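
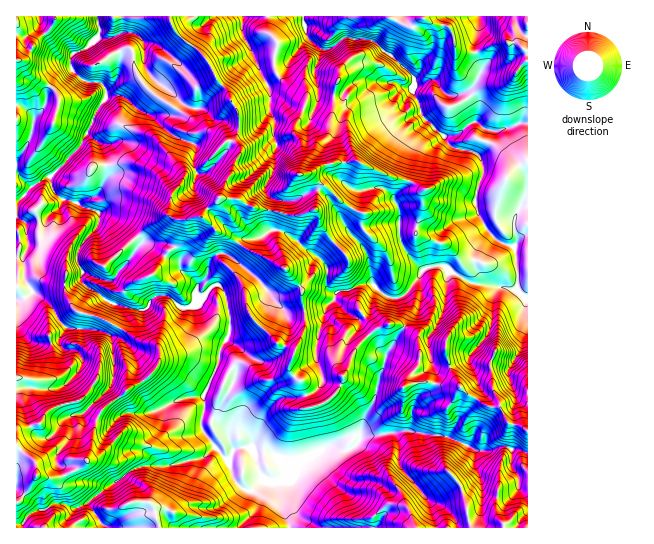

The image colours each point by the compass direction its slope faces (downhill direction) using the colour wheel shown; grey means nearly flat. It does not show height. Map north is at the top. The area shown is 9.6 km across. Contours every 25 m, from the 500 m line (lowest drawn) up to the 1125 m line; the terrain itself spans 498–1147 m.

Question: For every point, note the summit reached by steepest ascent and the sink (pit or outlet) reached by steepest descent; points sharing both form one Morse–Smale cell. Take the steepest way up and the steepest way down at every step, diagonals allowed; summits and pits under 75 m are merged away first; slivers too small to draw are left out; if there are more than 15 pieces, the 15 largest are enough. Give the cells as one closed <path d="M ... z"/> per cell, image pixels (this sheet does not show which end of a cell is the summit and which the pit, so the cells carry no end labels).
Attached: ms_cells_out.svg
<path d="M29 245l-6 13 1 20 7 12 22 19 4 9 10 9-7 11-5 3-21 2-10-8-7-10 2-22-3-1 0 144 20 17 1 12 14 4 8-2 20-9 8-8 15-3 20 8 11 14 9 4 7 7 0 12 6 5 0 8 4 13 130 0 0-5-8-14-2-26-16-4-10 12-10-2-8-8-6-19-14-15-14-20 3-33 13-28 3-16 9-16 2-15-4-21-4-9-4-4-5 0-13 14-4 1-4 7-4 1-10-1-12-11-13 1-5 5-1 5-6 4-16-3-19-7-12-10-6-3-8-9-4 4-8 2-23-4-6-7-1-20z"/><path d="M117 95l-12 3-18 35 11 8 6 9 3 28-7 13-6 6-17 6 8 5 24 7 10 5 16 14 6 10 5-3 19 2 6 2 9 13 0 11 17 16 0 15 4-1 13-14 5 0 4 4 4 9 4 25-2 11-9 16-1 15 11 6 8-8 8 1 17 15-21 10-11-2-11 22-1 10 9 12 4 18 18-1 4 5 16-1 11 10 5 9 7-7 54-27 6 2 4 5 3-5 4-21 12-23 3-18 4-7 2-13 19-30-6-3-9 0-14 5-8 7-14 17-14 37-12 11-17 6-9-26-3-1-9-10 6-20-17-6-26-26-5-11-2-16-5-12-20-20-5-12 0-18-14-12 20-22 14-33 5-8 0-7-4-5 3-15-14-4 6 11-3 15-17 19-6 5-7 0-5-10 3-17-3-3-19-7-24-21-12-6-11-10z"/><path d="M383 81l-8 2-13 16-17 10-9 22-12 15 0 8 7 20 19 14 10 3-5 18-12 14-14-25-8-7-4 2-1 16-14 6-16 0-35-8-13-8-19-2-18 20 14 12 0 18 5 12 20 20 5 12 2 16 5 11 26 26 17 6-6 20 9 10 3 1 9 26 17-6 12-11 14-37 14-17 8-7 14-5 9 0 5 3 2-2 8-16 0-8-5-10 15-21-12-12-10-15-2-13 1-17-5-11 0-5 13-12 8-36 8-14 9-9-12-12-1-9-9-17-5 0-9-5z"/><path d="M218 363l-14 31-3 33 14 20 14 15 6 19 8 8 10 2 10-12 16 4 2 26 9 19 181-1-4-24-6-16-16-20 4-9 12-13-2-4-13-5-20-1-16-4-48 5-5 8-4-5-6-2-54 27-7 7-5-9-11-10-16 1-4-5-18 1-4-18-9-12 1-10 11-20-7-6 5-13-10-5z"/><path d="M527 123l-6 0-22 8-9 0-12-8-7 0-17 13-11 0-9-8-10 7-11 22-4 25-14 15 0 5 5 11-1 17 2 13 10 15 11 11 19-4 29 18 47 6 5 7 6 2z"/><path d="M87 135l-6 10-31 32-4 0-13 8-17 17 0 99 3 2-2 22 7 10 10 8 21-2 5-3 7-11-10-9-4-9-22-19-7-12-1-20 6-13 10 9 1 20 9 9 20 2 8-2 4-4 8 9 6 3 12 10 32 10 8-3 2-6 8-6 10 0 15 12 11-1 3-4 1-18-17-16 0-11-9-13-6-2-19-2-5 3-6-10-16-14-10-5-24-7-8-5 17-6 6-6 7-13-3-28-6-9z"/><path d="M441 265l-18 4-15 22 5 10 0 8-9 17 15 11 1 24-13 24 20-4 14 4 20 2 5 6 17 10-15 12-4 8 0 15-3 4 2 2 14 7 12 0 8-4 10 0 4 2 16 3 1-153-11-10-47-6z"/><path d="M169 16l-71 0-1 7 3 8-3 7-12 11-13 6-1 12 14 14 16 2 6 13 10-1 10 4 11 10 12 6 20 18 12 7 11 3 3 3-3 13 2 10 3 4 7 0 15-14 9-13 2-12-3-8-4-4 14 5 1-13-8-13-3-10-11-10-8-18-11-14-22-16z"/><path d="M97 16l-81 1 1 184 16-16 13-8 4 0 31-32 18-38 8-10 0-6-6-8-16-2-14-14 1-12 13-6 12-11 3-9z"/><path d="M17 447l0 81 142-1-4-12 0-8-6-5 0-12-7-7-9-4-11-14-24-8-11 3-8 8-16 8-10 3-10-2-6-2-1-12z"/><path d="M479 16l-176 0 0 3 5 19 14 11 9-1 14-11 26 3 23 17 19 20 2 7 19-4 11 13 14 2 8-3 8-7 6-14 0-5-6-17z"/><path d="M527 16l-47 1-5 32 6 17 0 5-6 14-8 7-8 3-12 0-13-15-21 6-1 4 8 15 1 9 22 22 11 0 17-13 7 0 12 8 9 0 29-9z"/><path d="M267 16l-98 1 7 16 25 20 8 10 8 18 11 10 3 10 8 13 0 13 19-2 11-12 2-19-6-12 12-8-2-4 0-16 2-12-9-9z"/><path d="M405 327l-20 30-2 13-4 7-3 18-12 23-4 19 50-6 16 4 20 1 15 7 3-5 0-15 4-8 15-12-26-18-16 0-14-4-20 4 4-10 8-10 1-15-1-13z"/><path d="M309 39l-18 19-4 9-10 8 16 14 14 9-4 15-8 13 0 8 6 9 3 14-4 17 10 1 10 10-1 5 10 8 14 25 12-14 5-18-10-3-19-14-7-20 0-8 12-15 9-22 17-10 15-17-15-2-8 3-13 13-20-3-6-19 0-5 5-12 0-8z"/>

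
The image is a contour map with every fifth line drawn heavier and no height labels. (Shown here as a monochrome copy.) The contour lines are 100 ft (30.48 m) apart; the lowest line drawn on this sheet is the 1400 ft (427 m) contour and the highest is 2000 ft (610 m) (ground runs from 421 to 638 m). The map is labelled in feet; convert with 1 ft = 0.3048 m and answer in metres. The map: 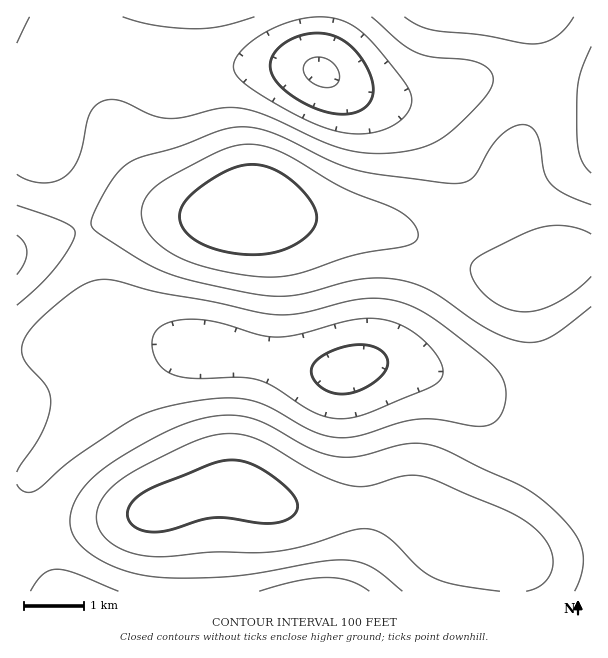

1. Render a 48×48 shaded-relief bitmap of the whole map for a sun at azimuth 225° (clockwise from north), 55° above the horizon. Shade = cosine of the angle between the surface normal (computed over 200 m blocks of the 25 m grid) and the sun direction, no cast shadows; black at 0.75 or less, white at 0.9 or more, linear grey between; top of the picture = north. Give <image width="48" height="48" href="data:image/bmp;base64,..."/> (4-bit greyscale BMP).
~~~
<image width="48" height="48" href="data:image/bmp;base64,Qk32BAAAAAAAAHYAAAAoAAAAMAAAADAAAAABAAQAAAAAAIAEAAATCwAAEwsAABAAAAAAAAAAAAAAABEREQAiIiIAMzMzAERERABVVVUAZmZmAHd3dwCIiIgAmZmZAKqqqgC7u7sAzMzMAN3d3QDu7u4A////AGZ4mqu7uqqqmZmaqru8zLu6qqqqmYdmVWZ4mru7u6qqqqqqqqu7u7uqqqqZmHdlVWaJq7zLuqqZmqqqqqqqqqqqmZmYh2VURGaJq7y7uqmZmaqqqZmZqqmZmYh3ZlRERGaJq7u6qZmZmZmZmYiJmZmZiHdmVEMzRGaJmqqqmYiImZmYiHd4iIiId2ZVQzMzRGZ4mZmYiHd4iIiId2Znd4iHdlVEMzMzRGZ4iIiHd3d3iIh3ZVVWZ3d2ZVRDMzNERWd3d3d2ZmZnd3dlVERFVmZmVUQzNERFVXd3d3ZmVVZmZmZUMzNEVWZlVEM0RFVWZnd3dmZlVVVmZlRDIiI0RVVVRDNEVWZmd3d3dmZlVVVVVUMyERIjRFVEQzRFVnd3d3dmdmZmVVVVRDIhABEjREREMzRVZ3eHd2Zmd3ZmZVVEQyIQABEjRERERERWd4iHd2Zmd3dmZVREMiEQARIzREREREVneIiHdmZmd3d2ZVRDMiERESM0RVVVVVZ3iIh3ZlVmZ3dmZVRDMyIiIjRFVWVVVmd4iIh2ZlVmZ3dmVVRERDMzREVWZmZmd3iJmYh2ZVVmZmZmVVVVVVVVVWZnd3eIiJmZmYh2ZWZmZmZmVVVWZnd3d3d4iIiZmaqqqZh2ZmZmZmZmZmZ3iIiIiIiImZmqqru7qph3ZmZnd2ZmZneImaqqmZmZmqqru7u7qpiHdnd3d3d3d4iaq7u6qpmZqqu7u7u7qpmHd3d3d3eIiZqru8u7qpmZqru7u7u6qZmId3d3d4iJmqu7zMy7qpmZqru7u7qqmZiId3d3eIiZqrvMzMu6qZmZqqu7qqmZmIiHd2ZneImau7zMzLuqmZmZmqqqmZiIiHd3d1Zmd4mqu7zLu7qpmIiJmZmZiId3d3d2ZlVWZ4mqu7u7uqmYiIiIiIiId3ZmZmZmVURVZ4mqq7qqqZmId3d3d3d3ZmZmZmZVRDRFZ4iZqqmZmYh3dmZmZmZmVVZmZmVURDNFZ3iZmZiIiHd2ZlVVVVVVVVZmZmVUQzNFZ3iIiId3d3ZlVUREREREVVZnd2VUM0RVZ3iHd3ZmZmZUQzMzM0REVWZ3d2ZUQ0RWd3d3ZmZmZlVDMiIiIzNEVWd3d2ZUQ1VneId2ZlVVVVQyEQARIjNEVmd3d2ZURFZ3iId2ZVVVVEMhAAABIzRFVmd3d2VURGZ4iIdmVVVVRDIQAAABI0VVZnd3d2VUVWd4iIdmVVVVRDIAAAASNFZmZnd3dmVVVWd4iHdlVVVVRDEAAAAjRWd3d3d3dmVVVWd4h3ZlVVVVVDIQAAI1Z4iId3d3dmZVVWd3d2ZlVVZmVDIRESNWiJmYiId3d2ZlVmZ3dmZlVmZmZUMiI0V4mqqpmIiIiHdmZmZmZmZmZnd3ZlRERWeau7uqmZmZmId2ZmZmZnd3d3iHd2ZVZ4mrzMu6qZmZmZh3ZmZmd3eIiIiIiHd3eJq8zMy6qqqqqpmHZmZneIiZmZmZmIiIiavMzMy7qqqqqpmHZmZniJmZmZmZmZmZmqvMzMu7qqqqqph3Zg=="/>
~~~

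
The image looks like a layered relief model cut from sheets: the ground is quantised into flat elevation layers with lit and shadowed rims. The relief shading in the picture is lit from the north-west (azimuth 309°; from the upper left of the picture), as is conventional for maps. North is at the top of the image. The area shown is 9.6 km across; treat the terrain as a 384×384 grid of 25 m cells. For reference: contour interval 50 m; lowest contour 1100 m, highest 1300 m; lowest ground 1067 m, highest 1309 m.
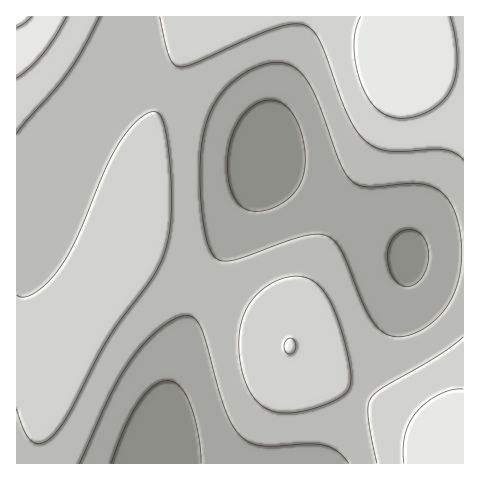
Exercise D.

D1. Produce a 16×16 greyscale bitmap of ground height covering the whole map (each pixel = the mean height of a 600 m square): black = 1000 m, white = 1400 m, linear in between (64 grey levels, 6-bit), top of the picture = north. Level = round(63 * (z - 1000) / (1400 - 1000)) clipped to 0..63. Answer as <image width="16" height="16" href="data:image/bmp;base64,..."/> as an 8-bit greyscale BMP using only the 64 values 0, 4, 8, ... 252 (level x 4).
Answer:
<image width="16" height="16" href="data:image/bmp;base64,Qk02BQAAAAAAADYEAAAoAAAAEAAAABAAAAABAAgAAAAAAAABAAATCwAAEwsAAAABAAAAAAAAAAAAAAEBAQACAgIAAwMDAAQEBAAFBQUABgYGAAcHBwAICAgACQkJAAoKCgALCwsADAwMAA0NDQAODg4ADw8PABAQEAAREREAEhISABMTEwAUFBQAFRUVABYWFgAXFxcAGBgYABkZGQAaGhoAGxsbABwcHAAdHR0AHh4eAB8fHwAgICAAISEhACIiIgAjIyMAJCQkACUlJQAmJiYAJycnACgoKAApKSkAKioqACsrKwAsLCwALS0tAC4uLgAvLy8AMDAwADExMQAyMjIAMzMzADQ0NAA1NTUANjY2ADc3NwA4ODgAOTk5ADo6OgA7OzsAPDw8AD09PQA+Pj4APz8/AEBAQABBQUEAQkJCAENDQwBEREQARUVFAEZGRgBHR0cASEhIAElJSQBKSkoAS0tLAExMTABNTU0ATk5OAE9PTwBQUFAAUVFRAFJSUgBTU1MAVFRUAFVVVQBWVlYAV1dXAFhYWABZWVkAWlpaAFtbWwBcXFwAXV1dAF5eXgBfX18AYGBgAGFhYQBiYmIAY2NjAGRkZABlZWUAZmZmAGdnZwBoaGgAaWlpAGpqagBra2sAbGxsAG1tbQBubm4Ab29vAHBwcABxcXEAcnJyAHNzcwB0dHQAdXV1AHZ2dgB3d3cAeHh4AHl5eQB6enoAe3t7AHx8fAB9fX0Afn5+AH9/fwCAgIAAgYGBAIKCggCDg4MAhISEAIWFhQCGhoYAh4eHAIiIiACJiYkAioqKAIuLiwCMjIwAjY2NAI6OjgCPj48AkJCQAJGRkQCSkpIAk5OTAJSUlACVlZUAlpaWAJeXlwCYmJgAmZmZAJqamgCbm5sAnJycAJ2dnQCenp4An5+fAKCgoAChoaEAoqKiAKOjowCkpKQApaWlAKampgCnp6cAqKioAKmpqQCqqqoAq6urAKysrACtra0Arq6uAK+vrwCwsLAAsbGxALKysgCzs7MAtLS0ALW1tQC2trYAt7e3ALi4uAC5ubkAurq6ALu7uwC8vLwAvb29AL6+vgC/v78AwMDAAMHBwQDCwsIAw8PDAMTExADFxcUAxsbGAMfHxwDIyMgAycnJAMrKygDLy8sAzMzMAM3NzQDOzs4Az8/PANDQ0ADR0dEA0tLSANPT0wDU1NQA1dXVANbW1gDX19cA2NjYANnZ2QDa2toA29vbANzc3ADd3d0A3t7eAN/f3wDg4OAA4eHhAOLi4gDj4+MA5OTkAOXl5QDm5uYA5+fnAOjo6ADp6ekA6urqAOvr6wDs7OwA7e3tAO7u7gDv7+8A8PDwAPHx8QDy8vIA8/PzAPT09AD19fUA9vb2APf39wD4+PgA+fn5APr6+gD7+/sA/Pz8AP39/QD+/v4A////AHx0XEAwMDxQWFxYYHSUrLCAgGxMNDBAXGx0dHR8kKSsiIh4XEA8SGSAjIiAfISUoIiMhGxUSFRsiJiUhHh0gIyIjIh4ZFhccIycmIRsYGh4gIiMhHRkYHCElJB4YExQZHyAjIyEcGRodICAbFRAQFh0eIiQjHhkXGBobGBMPDxQbHCAkJB8ZFBIUFhYUEREVGhoeIyQgGBEODxMWFhUVGBsaHSEiHxgQDAwRFxobGx0dGhwfIR8ZEQwMEhkfIiEhIBwbHR8fGhQPDxQdJCgnJSQgHBweHx0YFBMYICgsLCgpIx4cHR8gHhoZHCMqLi4pLSghHR0gIyMhHx8kKS0tKA="/>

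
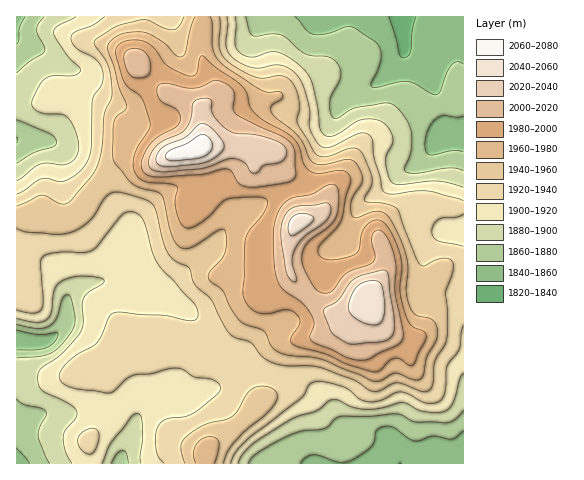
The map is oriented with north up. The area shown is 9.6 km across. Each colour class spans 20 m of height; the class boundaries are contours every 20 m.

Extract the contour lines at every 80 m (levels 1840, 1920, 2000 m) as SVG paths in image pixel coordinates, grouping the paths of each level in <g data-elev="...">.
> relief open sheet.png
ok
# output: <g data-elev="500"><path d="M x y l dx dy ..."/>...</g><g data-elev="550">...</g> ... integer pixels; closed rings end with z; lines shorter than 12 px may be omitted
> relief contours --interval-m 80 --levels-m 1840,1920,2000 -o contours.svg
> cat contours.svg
<g data-elev="1840"><path d="M416 17l-4 15-1 20-3 4-4 2-2-1-3-3-10-37"/></g><g data-elev="1920"><path d="M231 463l4-10 9-11 56-43 4-4 5-10 5-3 11 0 17 4 7 4 11 9 7 3 12-1 16-8 5-1 7 2 18 9 8 0 6-1 4-4 2-6 2-26 13-18 3-23"/><path d="M88 454l6-2 4-10 1-9-4-4-5 0-6 2-4 3-2 5 2 8z"/><path d="M17 310l17 3 5-1 3-4 1-9-3-36 3-7 14-4 26 1 8-2 6-5 26-32 9-2 8 4 5 8 7 26 5 12 5 8 32 34 4 7-1 7-2 2-6 1-25-6-44-3-7 1-4 4-12 25-28 19-8 9-2 7 3 6 9 5 37 5 5-1 12-12 7-4 20-2 21-6 8 1 13 8 16 2 7 3 3 6-1 4-20 18-13 6-20 3-7 6-3 9 0 15 3 9 5 5"/><path d="M463 246l-25-5-5-4-1-6 2-7 5-5 6-2 13 0 5-3"/><path d="M463 201l-35-10-14 0-21 3-8-1-3-5-2-13-6-16-2-20-5-6-10 1-28 13-4 1-5-2-6-8-4-9-1-24-5-17-5-11-7-7-9-4-9-1-19 3-11-3-10-7-5-5-3-7 2-21-1-8"/><path d="M105 17l-13 8-17 7-4 6 1 5 4 5 21 13 6 12-1 11-8 11-2 6-1 46-4 14-7 11-12 8-8 2-13-4-6 1-24 15"/></g><g data-elev="2000"><path d="M354 360l15-1 27-13 6-6 1-8-8-41 1-28-4-14-4-11-6-7-5-1-3 2-2 5 3 19-3 7-25 10-5 5-8 11-5 3-7 1-7-5-11-20-2-13 2-7 4-6 21-16 7-10 3-10-1-16-2-4-6-2-18 10-21 5-6 3-5 6-4 9-2 13 1 40 2 10 4 7 21 16 10 13 2 7-4 13 2 5z"/><path d="M247 187l11 0 25-4 11-4 2-5-1-21-5-10-9-7-24-11-21-11-3-5 2-13-1-5-4-4-7-5-9-1-12 6-9 1-26-5-8 2-2 5 2 8 5 5 13 7 3 5 0 5-4 7-18 10-9 9-7 15-1 6 3 5 7 4 13 1 38-3 25-5 5 3 7 11z"/><path d="M133 77l6 1 7-1 3-3 2-4-1-8-3-7-4-5-6-2-10 2-3 6 3 15z"/></g>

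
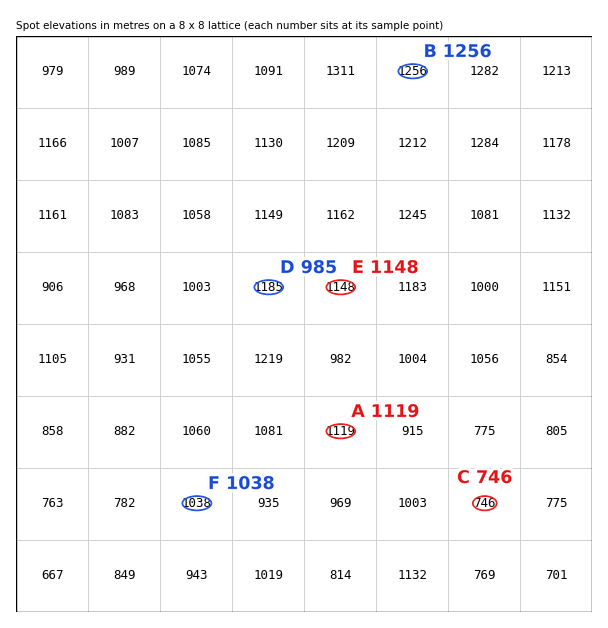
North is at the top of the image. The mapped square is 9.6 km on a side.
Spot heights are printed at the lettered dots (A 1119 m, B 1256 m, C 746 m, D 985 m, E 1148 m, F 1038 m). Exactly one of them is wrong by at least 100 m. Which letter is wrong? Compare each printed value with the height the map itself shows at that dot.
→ D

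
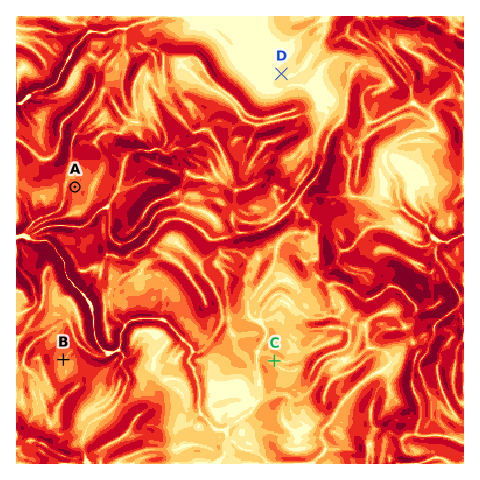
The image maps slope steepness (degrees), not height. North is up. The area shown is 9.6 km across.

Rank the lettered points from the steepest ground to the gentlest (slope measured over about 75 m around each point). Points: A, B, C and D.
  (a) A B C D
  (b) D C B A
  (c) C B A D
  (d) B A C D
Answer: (a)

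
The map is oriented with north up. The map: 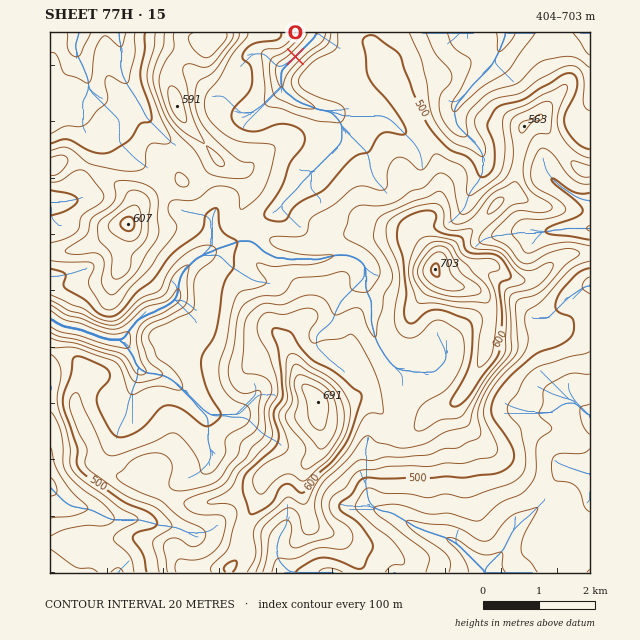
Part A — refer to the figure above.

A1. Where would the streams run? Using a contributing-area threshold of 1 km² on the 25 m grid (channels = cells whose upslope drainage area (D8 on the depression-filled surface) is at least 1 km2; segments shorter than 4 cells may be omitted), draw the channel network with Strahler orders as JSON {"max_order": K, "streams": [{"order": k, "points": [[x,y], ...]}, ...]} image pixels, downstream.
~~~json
{"max_order": 3, "streams": [{"order": 1, "points": [[277, 544], [277, 557], [280, 562], [290, 572], [333, 572]]}, {"order": 1, "points": [[188, 533], [176, 527], [159, 526], [153, 523], [143, 521], [142, 520], [112, 520], [88, 509], [81, 509], [80, 507], [74, 507], [73, 506], [70, 506], [64, 502], [50, 488], [50, 486]]}, {"order": 1, "points": [[514, 530], [504, 550], [485, 568], [485, 572], [484, 572]]}, {"order": 2, "points": [[376, 509], [381, 510], [383, 512], [388, 512], [390, 513], [393, 513], [418, 528], [421, 528], [425, 531], [428, 531], [429, 533], [436, 534], [442, 537], [445, 537], [453, 541], [460, 547], [484, 571], [484, 572]]}, {"order": 1, "points": [[366, 483], [369, 502], [376, 509]]}, {"order": 1, "points": [[577, 471], [584, 472], [585, 474], [590, 474], [590, 475]]}, {"order": 1, "points": [[50, 452], [50, 486]]}, {"order": 1, "points": [[211, 451], [209, 448], [209, 444], [208, 443], [208, 419], [207, 416], [176, 383]]}, {"order": 1, "points": [[229, 417], [228, 416], [212, 416], [211, 414]]}, {"order": 2, "points": [[211, 414], [205, 412], [177, 383], [176, 383]]}, {"order": 1, "points": [[236, 414], [211, 414]]}, {"order": 1, "points": [[552, 412], [557, 409], [562, 405], [564, 405], [566, 403], [576, 403]]}, {"order": 2, "points": [[576, 403], [587, 414], [590, 414], [590, 417]]}, {"order": 1, "points": [[569, 399], [573, 400], [576, 403]]}, {"order": 1, "points": [[132, 393], [133, 386], [138, 378], [138, 366]]}, {"order": 2, "points": [[176, 383], [171, 379], [163, 375], [157, 375], [156, 374], [147, 374], [142, 371], [138, 366]]}, {"order": 2, "points": [[138, 366], [129, 350], [125, 345], [125, 344], [119, 340]]}, {"order": 1, "points": [[446, 354], [446, 359], [445, 362], [435, 372], [412, 372], [411, 371], [402, 371], [401, 369], [395, 368], [388, 361], [388, 359], [384, 355], [383, 351], [380, 348], [374, 335], [373, 326], [371, 324], [371, 300], [366, 289], [366, 268], [364, 266]]}, {"order": 3, "points": [[119, 340], [108, 340], [107, 338], [98, 337], [94, 334], [87, 333], [83, 330], [71, 328], [70, 327], [64, 327], [50, 319]]}, {"order": 1, "points": [[322, 330], [325, 328], [333, 320], [335, 313], [340, 302], [364, 278], [364, 266]]}, {"order": 1, "points": [[550, 316], [570, 296], [580, 290], [583, 288], [585, 286], [590, 286], [590, 285]]}, {"order": 2, "points": [[174, 300], [167, 306], [162, 309], [159, 309], [156, 312], [150, 313], [139, 319], [129, 330], [126, 335], [122, 340], [119, 340]]}, {"order": 2, "points": [[364, 266], [364, 265], [359, 259], [349, 255], [333, 255], [332, 257], [328, 257], [326, 258], [322, 258], [321, 259], [287, 259], [285, 258], [276, 258], [264, 252], [252, 241], [238, 241], [233, 244], [218, 248], [211, 252], [208, 252], [202, 255]]}, {"order": 2, "points": [[202, 255], [197, 258], [183, 272], [180, 278], [180, 282], [178, 283], [178, 292], [174, 300]]}, {"order": 1, "points": [[211, 247], [202, 255]]}, {"order": 1, "points": [[539, 233], [543, 233], [545, 231], [552, 231], [553, 230], [563, 230], [564, 228], [590, 228]]}, {"order": 1, "points": [[281, 205], [340, 144], [342, 141], [342, 127]]}, {"order": 1, "points": [[56, 202], [50, 202]]}, {"order": 1, "points": [[559, 185], [574, 196], [584, 200], [590, 200], [590, 202]]}, {"order": 1, "points": [[480, 179], [483, 174], [483, 154], [478, 147], [457, 126], [456, 123], [456, 117], [454, 116], [454, 109], [457, 103], [464, 96], [464, 95], [470, 89], [470, 88], [491, 67], [501, 48], [501, 45], [505, 37], [505, 33], [507, 33]]}, {"order": 2, "points": [[342, 127], [342, 124], [339, 121], [339, 120], [331, 112]]}, {"order": 1, "points": [[388, 119], [383, 116], [342, 116], [338, 113], [333, 113], [331, 112]]}, {"order": 1, "points": [[252, 113], [255, 110], [260, 107], [281, 86]]}, {"order": 2, "points": [[331, 112], [319, 110], [318, 109], [315, 109], [311, 106], [304, 105], [295, 100], [290, 95], [288, 95], [281, 86]]}, {"order": 1, "points": [[139, 103], [136, 97], [128, 86], [122, 75], [122, 71], [121, 69], [121, 43], [119, 41], [119, 33], [118, 33]]}, {"order": 1, "points": [[83, 100], [87, 95], [88, 86]]}, {"order": 2, "points": [[88, 86], [88, 79], [87, 78], [87, 75], [77, 55], [77, 51], [76, 50], [76, 43], [78, 37], [78, 33], [80, 33]]}, {"order": 2, "points": [[281, 86], [281, 71], [291, 61]]}, {"order": 1, "points": [[590, 68], [590, 33]]}, {"order": 1, "points": [[285, 64], [291, 61]]}, {"order": 2, "points": [[291, 61], [315, 37], [316, 33]]}, {"order": 1, "points": [[467, 33], [473, 33]]}]}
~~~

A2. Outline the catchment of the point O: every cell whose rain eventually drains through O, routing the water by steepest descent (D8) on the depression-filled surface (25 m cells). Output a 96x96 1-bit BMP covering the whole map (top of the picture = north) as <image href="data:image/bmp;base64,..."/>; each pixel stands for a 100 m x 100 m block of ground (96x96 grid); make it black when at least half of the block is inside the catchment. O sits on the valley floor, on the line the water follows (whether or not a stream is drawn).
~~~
<image width="96" height="96" href="data:image/bmp;base64,Qk2+BAAAAAAAAD4AAAAoAAAAYAAAAGAAAAABAAEAAAAAAIAEAAATCwAAEwsAAAIAAAAAAAAA////AAAAAAAAAAAAAAAAAAAAAAAAAAAAAAAAAAAAAAAAAAAAAAAAAAAAAAAAAAAAAAAAAAAAAAAAAAAAAAAAAAAAAAAAAAAAAAAAAAAAAAAAAAAAAAAAAAAAAAAAAAAAAAAAAAAAAAAAAAAAAAAAAAAAAAAAAAAAAAAAAAAAAAAAAAAAAAAAAAAAAAAAAAAAAAAAAAAAAAAAAAAAAAAAAAAAAAAAAAAAAAAAAAAAAAAAAAAAAAAAAAAAAAAAAAAAAAAAAAAAAAAAAAAAAAAAAAAAAAAAAAAAAAAAAAAAAAAAAAAAAAAAAAAAAAAAAAAAAAAAAAAAAAAAAAAAAAAAAAAAAAAAAAAAAAAAAAAAAAAAAAAAAAAAAAAAAAAAAAAAAAAAAAAAAAAAAAAAAAAAAAAAAAAAAAAAAAAAAAAAAAAAAAAAAAAAAAAAAAAAAAAAAAAAAAAAAAAAAAAAAAAAAAAAAAAAAAAAAAAAAAAAAAAAAAAAAAAAAAAAAAAAAAAAAAAAAAAAAAAAAAAAAAAAAAAAAAAAAAAAAAAAAAAAAAAAAAAAAAAAAAAAAAAAAAAAAAAAAAAAAAAAAAAAAAAAAAAAAAAAAAAAAAAAAAAAAAAAAAAAAAAAAAAAAAAAAAAAAAAAAAAAAAAAAAAAAAAAAAAAAAAAAAAAAAAAAAAAAAAAAAAAAAAAAAAAAAAAAAAAAAAAAAAAAAAAAAAAAAAAAAAAAAAAAAAAAAAAAAAAAAAAAAAAAAAAAAAAAAAAAAAAAAAAAAAAAAAAAAAAAAAAAAAAAAAAAAAAAAAAAAAAAAAAAAAAAAAAAAAAAAAAAAAAAAAAAAAAAAAAAAAAAAAAAAAAAAAAAAAAAAAAAAAAAAAAAAAAAAAAAAAAAAAAAAAAAAAAAAAAAAAAAAAAAAAAABgAAAAAAAAAAAAAADAAAAAAAAAAAH8AAGAAAAAAAAAAA//AAMAAAAAAAAAAB////4AAAAAAAAAAH////4AAAAAAAAAAP////8AAAAAAAAAAP////+AAAAAAAAAAP/////AAAAAAAAAAP/////gAAAAAAAAAH/////gAAAAAAAAAH/////gAAAAAAAAAH/////gAAAAAAAAAH/////gAAAAAAAAAH/////gAAAAAAAAAf/////gAAAAAAAAB//////gAAAAAAAAD//////gAAAAAAAAH//////AAAAAAAAAP//////AAAAAAAAAf/////+AAAAAAAAA//////+AAAAAAAAB//////8AAAAAAAAD//////4AAAAAAAAD//////4AAAAAAAAH//////wAAAAAAAAH//////wAAAAAAAAP//////gAAAAAAAAP//////gAAAAAAAAP//////AAAAAAAAAf//////AAAAAAAAAf/////+AAAAAAAAAf///4P+AAAAAAAAAf///wAAAAAAAAAAAP///gAAAAAAAAAAAH///AAAAAAAAAAAAD//+AAAAAAAAAAAAB//8AAAAAAAAAAAAAP/4AAAAAAAAAAAAAH/wAAAAAAAAA="/>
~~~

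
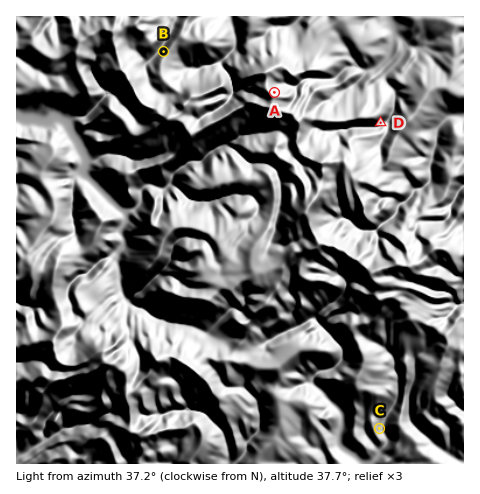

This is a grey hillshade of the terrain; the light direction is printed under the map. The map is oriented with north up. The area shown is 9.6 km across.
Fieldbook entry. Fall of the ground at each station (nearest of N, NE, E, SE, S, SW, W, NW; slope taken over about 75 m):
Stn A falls NE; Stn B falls NW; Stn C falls E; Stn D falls SE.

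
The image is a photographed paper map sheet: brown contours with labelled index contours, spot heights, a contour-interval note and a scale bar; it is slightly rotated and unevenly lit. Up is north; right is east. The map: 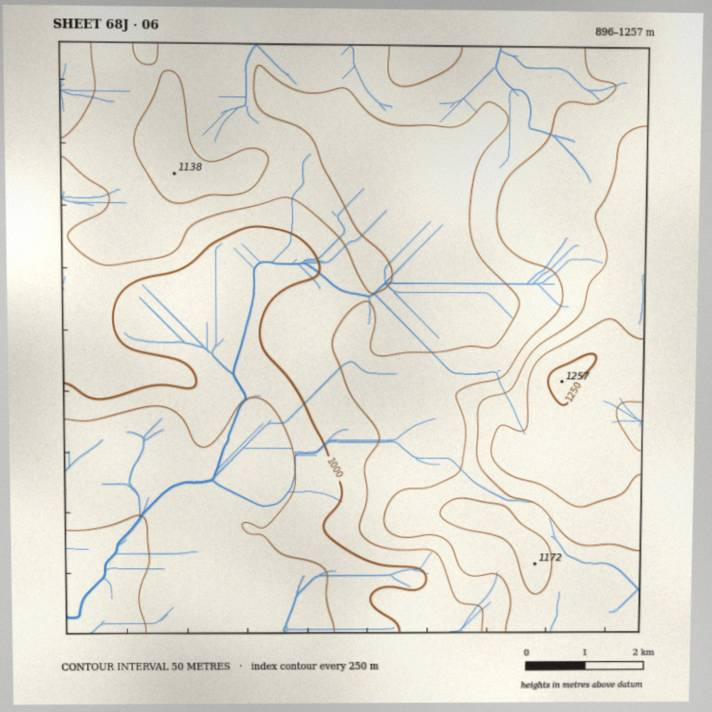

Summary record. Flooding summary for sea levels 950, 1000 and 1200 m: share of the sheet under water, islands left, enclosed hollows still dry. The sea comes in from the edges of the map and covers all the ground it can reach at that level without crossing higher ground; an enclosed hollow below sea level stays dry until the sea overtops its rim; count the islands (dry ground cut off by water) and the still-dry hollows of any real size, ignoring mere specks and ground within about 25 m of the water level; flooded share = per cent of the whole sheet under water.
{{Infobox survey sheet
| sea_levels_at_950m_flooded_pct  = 15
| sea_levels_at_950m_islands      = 0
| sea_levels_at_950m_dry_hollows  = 0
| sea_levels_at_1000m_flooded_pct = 26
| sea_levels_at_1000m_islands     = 0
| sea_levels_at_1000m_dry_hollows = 0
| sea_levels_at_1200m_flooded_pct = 94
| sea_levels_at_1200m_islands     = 0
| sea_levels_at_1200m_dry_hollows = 0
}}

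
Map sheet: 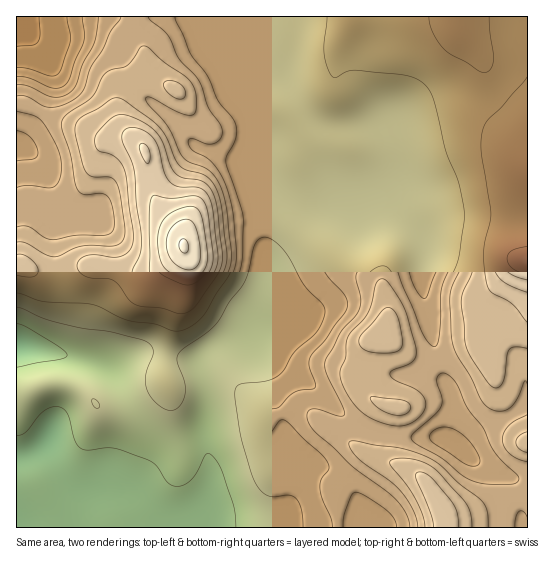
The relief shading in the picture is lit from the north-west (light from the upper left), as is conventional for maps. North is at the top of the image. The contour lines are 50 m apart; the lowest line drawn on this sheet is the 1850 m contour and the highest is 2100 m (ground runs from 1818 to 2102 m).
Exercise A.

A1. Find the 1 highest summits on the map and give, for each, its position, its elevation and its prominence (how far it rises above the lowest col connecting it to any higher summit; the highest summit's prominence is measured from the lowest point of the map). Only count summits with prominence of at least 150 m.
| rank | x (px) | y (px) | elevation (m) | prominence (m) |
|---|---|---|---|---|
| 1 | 183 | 246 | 2102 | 284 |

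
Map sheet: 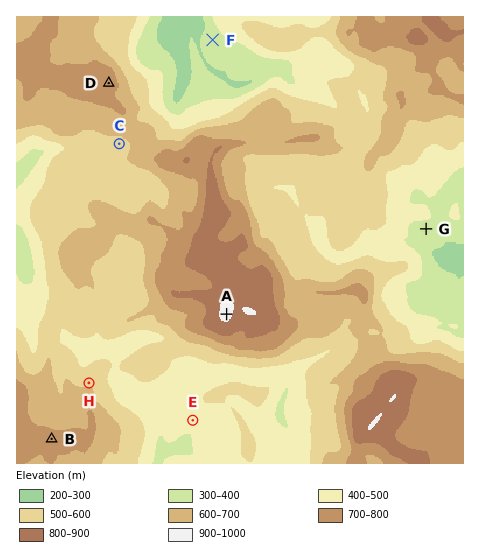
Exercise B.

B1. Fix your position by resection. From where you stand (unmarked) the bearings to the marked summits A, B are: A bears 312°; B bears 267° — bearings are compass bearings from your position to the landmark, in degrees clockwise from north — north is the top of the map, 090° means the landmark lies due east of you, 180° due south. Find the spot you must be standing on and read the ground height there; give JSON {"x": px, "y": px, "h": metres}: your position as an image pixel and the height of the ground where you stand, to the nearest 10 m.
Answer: {"x": 348, "y": 423, "h": 740}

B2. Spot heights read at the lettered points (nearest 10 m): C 560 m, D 730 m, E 440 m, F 340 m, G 350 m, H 580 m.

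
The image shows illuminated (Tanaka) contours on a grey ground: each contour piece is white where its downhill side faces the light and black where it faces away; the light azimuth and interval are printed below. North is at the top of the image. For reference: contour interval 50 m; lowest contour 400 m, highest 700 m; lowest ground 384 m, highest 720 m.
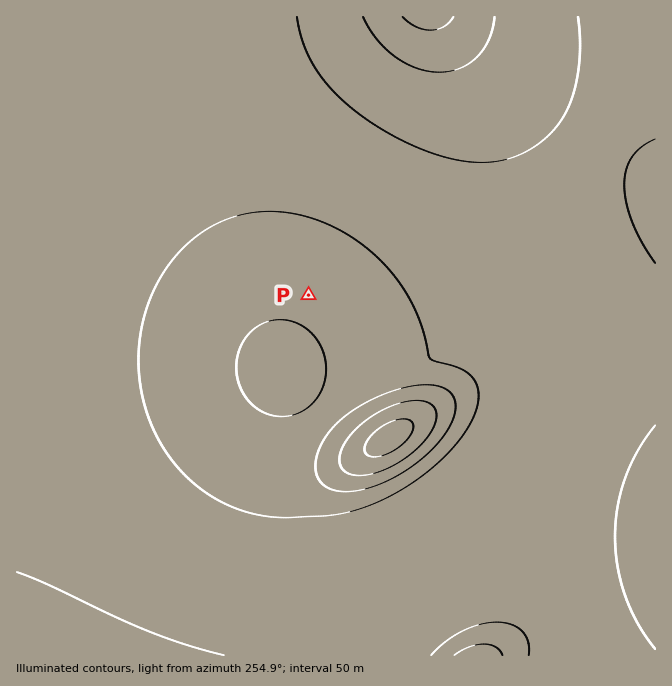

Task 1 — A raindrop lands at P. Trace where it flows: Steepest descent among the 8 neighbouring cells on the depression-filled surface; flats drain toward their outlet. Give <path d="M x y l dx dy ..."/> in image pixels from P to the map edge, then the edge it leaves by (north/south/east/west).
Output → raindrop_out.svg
<path d="M308 295l126-125 0-153"/>
exit: north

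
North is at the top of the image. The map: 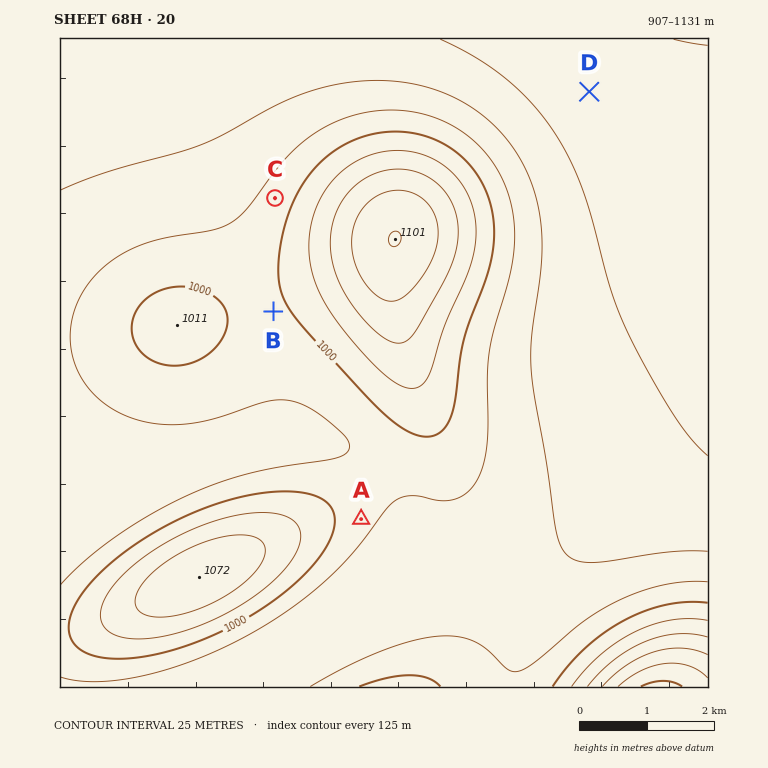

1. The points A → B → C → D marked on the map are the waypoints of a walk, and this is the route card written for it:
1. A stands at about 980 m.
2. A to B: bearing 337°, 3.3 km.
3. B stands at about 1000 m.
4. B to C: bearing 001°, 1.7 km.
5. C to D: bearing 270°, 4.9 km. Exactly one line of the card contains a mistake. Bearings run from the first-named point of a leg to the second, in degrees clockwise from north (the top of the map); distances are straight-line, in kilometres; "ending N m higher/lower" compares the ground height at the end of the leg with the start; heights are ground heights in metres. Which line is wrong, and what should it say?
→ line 5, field bearing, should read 71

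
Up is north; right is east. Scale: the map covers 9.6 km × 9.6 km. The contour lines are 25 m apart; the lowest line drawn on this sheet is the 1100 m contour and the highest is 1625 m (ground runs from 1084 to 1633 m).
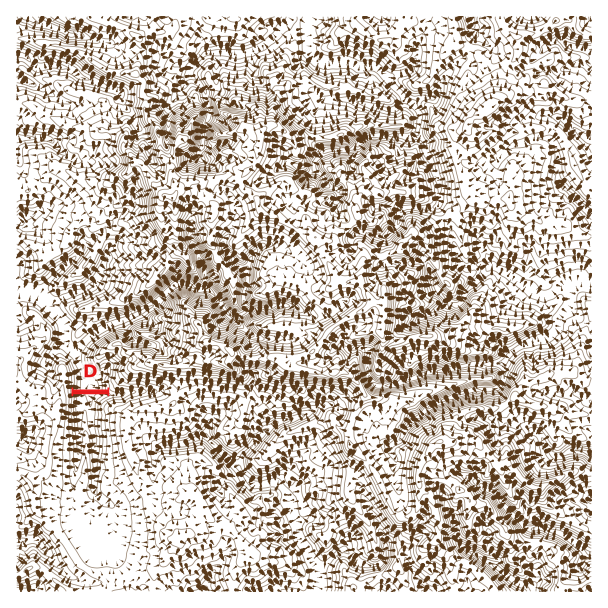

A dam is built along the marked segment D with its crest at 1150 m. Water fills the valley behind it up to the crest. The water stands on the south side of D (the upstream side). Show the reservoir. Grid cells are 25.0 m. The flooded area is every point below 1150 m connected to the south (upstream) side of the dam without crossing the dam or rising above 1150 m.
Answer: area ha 38.7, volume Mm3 9.69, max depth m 59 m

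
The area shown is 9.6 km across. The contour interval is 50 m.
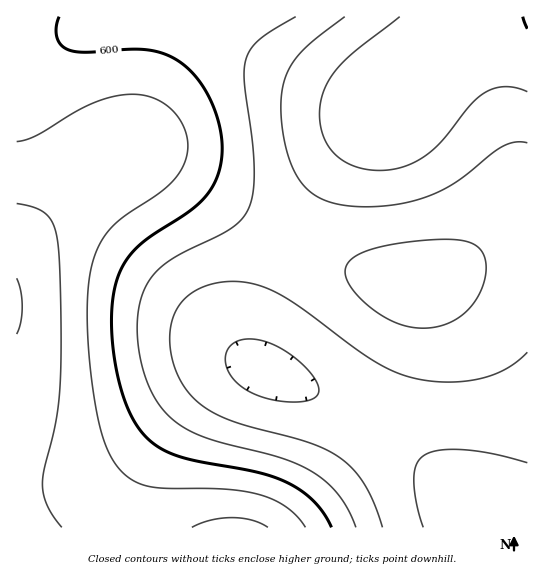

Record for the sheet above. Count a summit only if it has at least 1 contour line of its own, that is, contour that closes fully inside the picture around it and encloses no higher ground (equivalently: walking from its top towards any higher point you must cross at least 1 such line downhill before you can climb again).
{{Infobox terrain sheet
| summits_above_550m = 1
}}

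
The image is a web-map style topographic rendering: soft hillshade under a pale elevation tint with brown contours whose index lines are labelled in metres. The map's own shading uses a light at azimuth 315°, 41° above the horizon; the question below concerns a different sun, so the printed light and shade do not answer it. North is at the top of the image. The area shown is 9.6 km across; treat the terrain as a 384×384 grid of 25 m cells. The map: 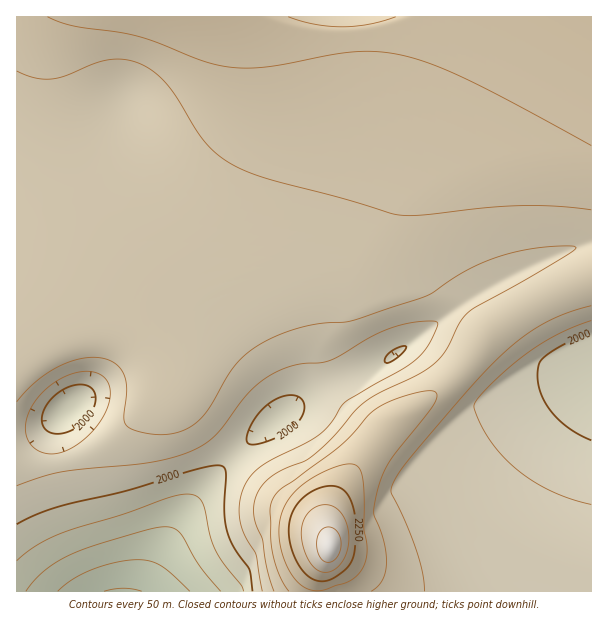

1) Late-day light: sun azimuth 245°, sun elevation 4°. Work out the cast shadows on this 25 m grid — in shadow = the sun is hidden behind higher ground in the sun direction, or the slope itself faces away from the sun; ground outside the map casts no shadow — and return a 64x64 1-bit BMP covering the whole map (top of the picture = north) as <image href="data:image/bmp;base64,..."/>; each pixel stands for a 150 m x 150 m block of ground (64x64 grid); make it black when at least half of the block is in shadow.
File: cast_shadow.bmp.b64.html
<image width="64" height="64" href="data:image/bmp;base64,Qk0+AgAAAAAAAD4AAAAoAAAAQAAAAEAAAAABAAEAAAAAAAACAAATCwAAEwsAAAIAAAAAAAAA////AAAAAAAAAAAAAAAAAAAAAAAAAAAAAAAAAB/4AAAAAAAAH/wAAAAAAAAf/gAAAAAAAB//AAAAAAAAH/+AAAAAAAAf/8AAAAAAAB//4AAAAAAAP//wAAAAAAAf//wAAAAAAB///gAAAAAAD///gAAAAAAH///gAAAAAAH///AAAAAAAD///PAAAAAAH////AAAAAAP///+AAGAAAf///4AAcAAA////wAB4AAB9/9/AABAAAD4fz8AAAAAAH4DDgAAAAAAHwAAAAAAAAAPgAAAAAAAAAHAAAAAAAAAAAAAAAAAAAAAAAAAAAAAAAAAAAAAAAAAAAAAAAAAAAAAAAAAAAAAAAAAAAAAAAAAAAAAAAAAAAAAAAAAAAAAAAAAAAAAAAAAAAAAAAAAAAAAAAAAAAAAAAAAAAAAAAAAAAAAAAAAAAAAAAAAAAAAAAAAAAAAAAAAAAAAAAAAAAAAAAAAAAAAAAAAAAAAAAAAAAAAAAAAAAAAAAAAAAAAAAAAAAAAAAAAAAAAAAAAAAAAAAAAAAAAAAAAAAAAAAAAAAAAAAAAAAAAAAAAAAAAAAAAAAAAAAAAAAAAAAAAAAAAAAAAAAAAAAAAAAAAAAAAAAAAAAAAAAAAAAAAAAAAAAAAAAAAAAAAAAAAAAAAAAAAAAAAAAAAAAAAAAAAAAAAAAAAAAAH/gAAAA=="/>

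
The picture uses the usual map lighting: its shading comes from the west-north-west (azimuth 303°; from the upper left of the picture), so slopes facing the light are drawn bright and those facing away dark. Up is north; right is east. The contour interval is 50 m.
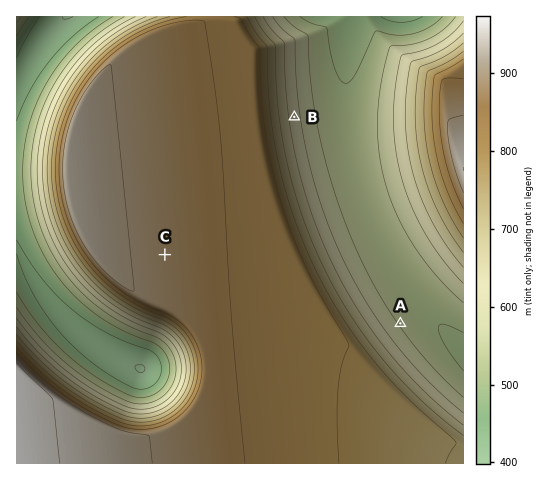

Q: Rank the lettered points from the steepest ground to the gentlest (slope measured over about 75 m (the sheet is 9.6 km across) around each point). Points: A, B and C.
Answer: B A C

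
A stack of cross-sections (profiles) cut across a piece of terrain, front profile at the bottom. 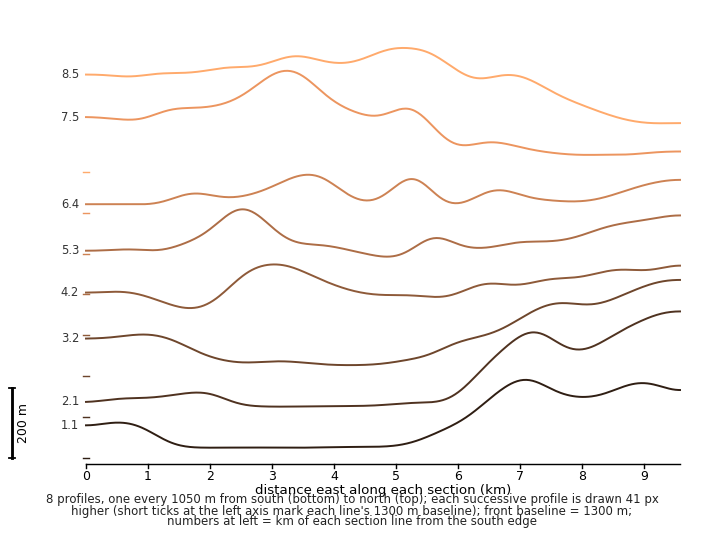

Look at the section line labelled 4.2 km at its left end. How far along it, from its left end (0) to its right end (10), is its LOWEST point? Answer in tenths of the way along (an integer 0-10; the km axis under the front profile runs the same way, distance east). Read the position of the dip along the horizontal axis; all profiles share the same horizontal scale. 2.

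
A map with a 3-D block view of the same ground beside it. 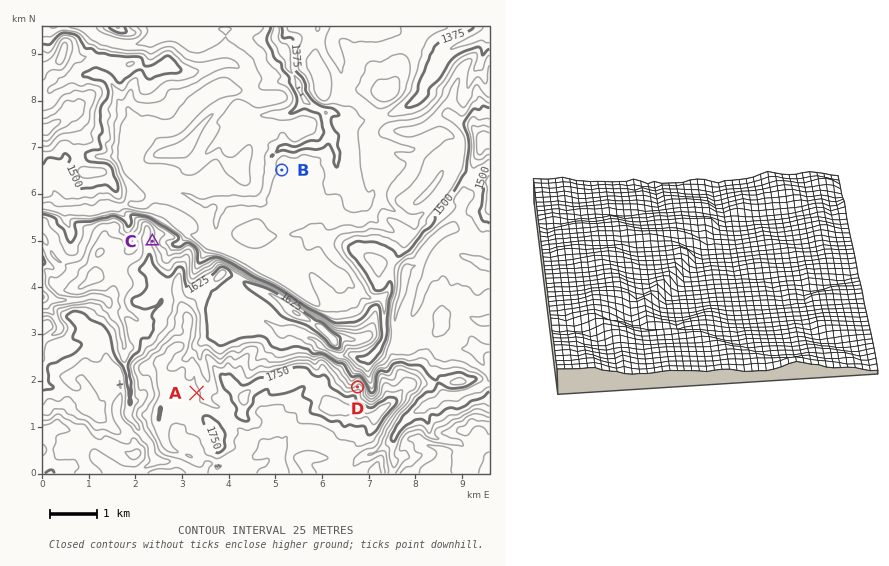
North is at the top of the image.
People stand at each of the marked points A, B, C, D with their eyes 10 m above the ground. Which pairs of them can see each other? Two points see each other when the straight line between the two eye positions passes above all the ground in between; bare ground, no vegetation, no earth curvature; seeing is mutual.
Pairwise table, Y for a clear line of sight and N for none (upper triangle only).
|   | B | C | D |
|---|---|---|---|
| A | N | N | N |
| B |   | Y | Y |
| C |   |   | N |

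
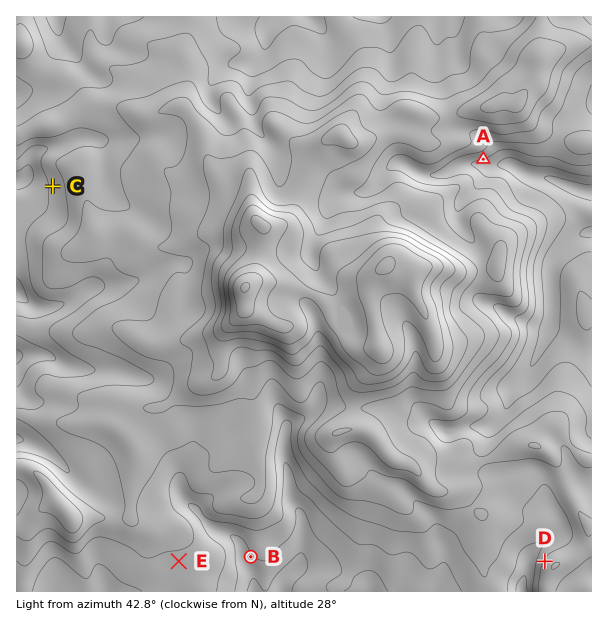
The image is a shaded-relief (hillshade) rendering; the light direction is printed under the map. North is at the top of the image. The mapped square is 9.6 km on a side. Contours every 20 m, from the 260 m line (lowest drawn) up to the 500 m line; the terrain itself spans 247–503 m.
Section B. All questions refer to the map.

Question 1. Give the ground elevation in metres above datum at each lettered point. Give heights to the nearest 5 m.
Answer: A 300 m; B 275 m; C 305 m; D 325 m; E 315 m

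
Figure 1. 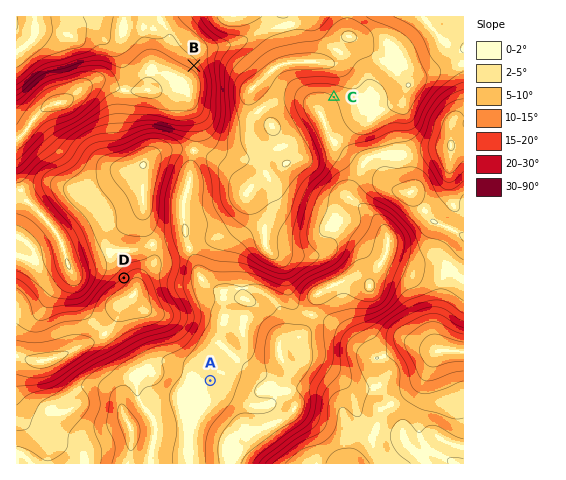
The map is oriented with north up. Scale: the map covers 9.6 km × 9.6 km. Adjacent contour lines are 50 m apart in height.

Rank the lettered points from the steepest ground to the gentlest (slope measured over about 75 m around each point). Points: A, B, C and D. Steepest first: D B C A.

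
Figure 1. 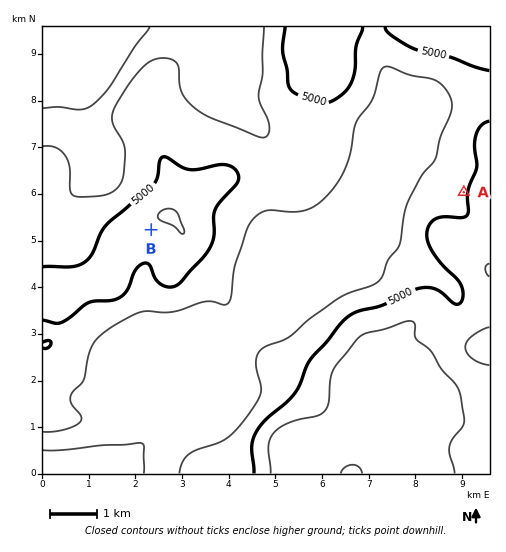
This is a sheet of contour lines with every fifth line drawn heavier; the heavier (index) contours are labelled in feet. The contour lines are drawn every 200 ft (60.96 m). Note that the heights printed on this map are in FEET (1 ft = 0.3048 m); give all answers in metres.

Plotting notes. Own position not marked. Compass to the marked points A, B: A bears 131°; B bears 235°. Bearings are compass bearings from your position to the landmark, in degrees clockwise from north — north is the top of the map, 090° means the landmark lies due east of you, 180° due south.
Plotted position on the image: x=348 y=92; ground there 1520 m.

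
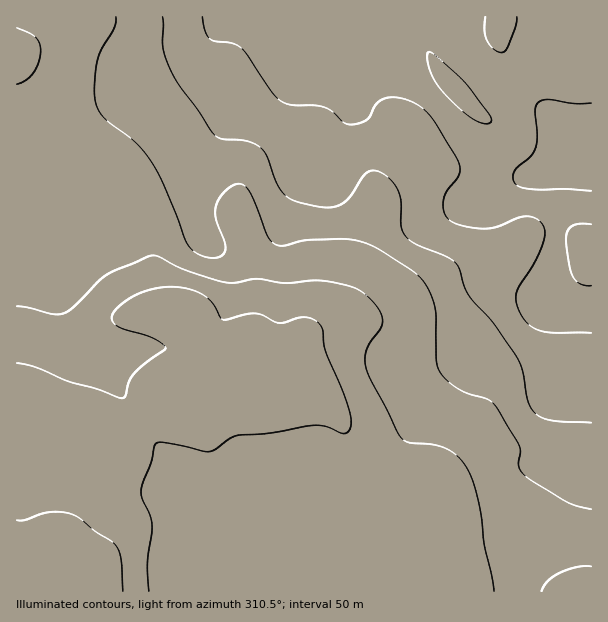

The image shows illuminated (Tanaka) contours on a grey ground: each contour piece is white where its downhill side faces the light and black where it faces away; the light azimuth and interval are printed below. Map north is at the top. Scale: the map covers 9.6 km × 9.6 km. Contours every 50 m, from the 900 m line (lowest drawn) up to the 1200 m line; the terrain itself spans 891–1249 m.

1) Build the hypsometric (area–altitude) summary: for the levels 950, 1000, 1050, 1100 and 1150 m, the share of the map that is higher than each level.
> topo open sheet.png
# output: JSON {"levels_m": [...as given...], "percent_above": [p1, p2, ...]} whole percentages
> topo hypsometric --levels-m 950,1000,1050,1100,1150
{"levels_m": [950, 1000, 1050, 1100, 1150], "percent_above": [84, 71, 59, 39, 16]}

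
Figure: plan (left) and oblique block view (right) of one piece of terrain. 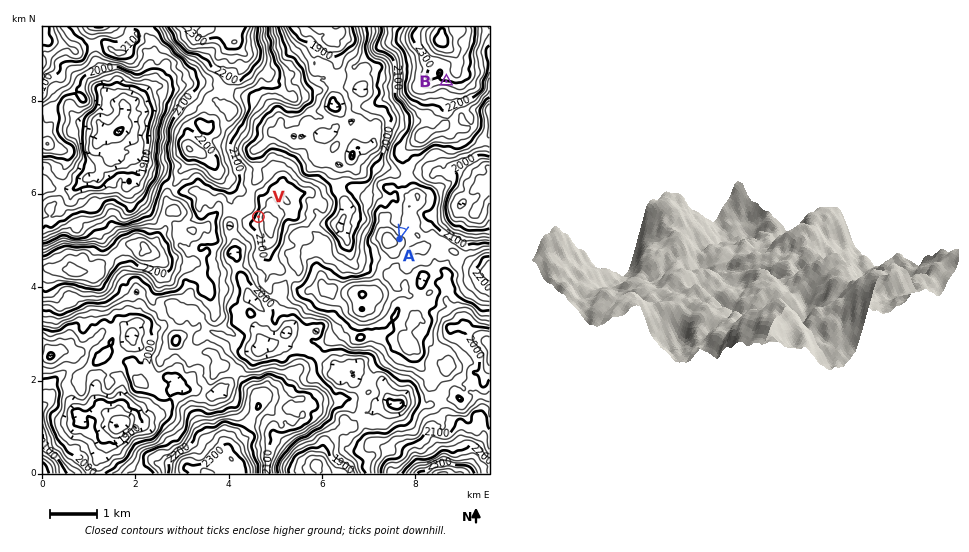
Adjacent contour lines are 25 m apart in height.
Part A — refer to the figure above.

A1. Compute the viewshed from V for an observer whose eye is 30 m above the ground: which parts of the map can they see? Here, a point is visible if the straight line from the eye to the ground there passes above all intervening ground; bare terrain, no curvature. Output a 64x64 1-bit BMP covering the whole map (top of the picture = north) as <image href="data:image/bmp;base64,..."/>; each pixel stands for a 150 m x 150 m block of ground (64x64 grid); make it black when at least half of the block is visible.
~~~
<image width="64" height="64" href="data:image/bmp;base64,Qk0+AgAAAAAAAD4AAAAoAAAAQAAAAEAAAAABAAEAAAAAAAACAAATCwAAEwsAAAIAAAAAAAAA////AAAAAAD4OAGEAAABwPAYnw4AAAAA4An/nAAAAADgB/34AAAAAOAD/fgAAAAAwAB//AAAAACAACf8AAAAAIAAB/wAAAAAAAAH/AAAAACAAA58AAAAAAAAADQCAAAAAAAAF/8AAAAAAAAP/AAAAAAAAA/wAAAAAAAAH/AAAAAAAAD/8AAAAAAABH+AAAAAAAAL9AAAAAAAAAHgAAAAAAAAEAwAAAAAAAAAOAAAAAAAAAAwAAAAAAAAAHwAAAAAAAAA7AAAAAAAAAD4AAAAAAAAAPgAAAAAAAAB+AAAAAAAADHwAAAAAAAAM/AAAAAAAAA3+AAAAAAAAH/8AAAAAAAA//4AAAAAAAH09wAAAAAAA+L3AAAAAAAGw/kAAAAAAABv54AAAAAAABz/AAAAAAAAHH8AAAAAAAAcf4AAAAAAAD//AAAAAAAAP/7AAAAAAAAf/AAAAAAAABz+AAAAAAAADH+AAAAAAAAM8AAAAAAAAAZgAAAAAAAAAHAAAAAAAAAAfgAAAAAAAAH/AAAGAAAAAf8AAAQAAAAAf4AADgAAAAA/+AA/wAAAAEf8AD/AAAAAB/4Af/AAAAAH4AB/+AAAAA/AAP/wAAAAH8AA//AAAAAvAAD/YAAAAPcAD/8gAAAD/wAH/+AAAAc4AAf/wAAAD/gAB/+AAAAHwAAH/wAAAACAAA/6AA=="/>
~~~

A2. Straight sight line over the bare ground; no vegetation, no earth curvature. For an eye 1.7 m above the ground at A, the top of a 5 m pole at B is in view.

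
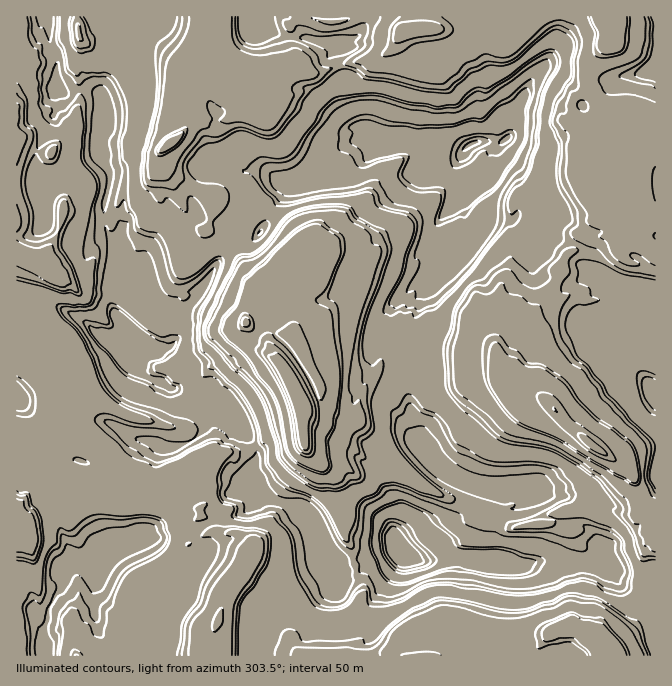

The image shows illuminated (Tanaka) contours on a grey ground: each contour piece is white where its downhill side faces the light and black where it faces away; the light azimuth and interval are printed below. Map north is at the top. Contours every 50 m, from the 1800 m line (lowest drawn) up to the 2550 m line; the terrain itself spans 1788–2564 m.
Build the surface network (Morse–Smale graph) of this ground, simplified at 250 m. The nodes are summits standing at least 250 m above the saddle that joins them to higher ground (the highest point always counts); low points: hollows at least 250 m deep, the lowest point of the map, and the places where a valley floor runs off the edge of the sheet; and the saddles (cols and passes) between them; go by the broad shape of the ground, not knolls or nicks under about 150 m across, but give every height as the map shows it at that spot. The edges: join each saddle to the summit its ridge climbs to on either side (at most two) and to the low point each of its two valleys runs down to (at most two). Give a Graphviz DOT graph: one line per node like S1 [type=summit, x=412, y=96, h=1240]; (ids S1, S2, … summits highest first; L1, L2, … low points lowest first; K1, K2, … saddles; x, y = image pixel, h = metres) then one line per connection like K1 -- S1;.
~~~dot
graph terrain {
  S1 [type=summit, x=295, y=397, h=2564];
  S2 [type=summit, x=589, y=443, h=2537];
  S3 [type=summit, x=607, y=650, h=2437];
  L1 [type=low, x=394, y=548, h=1788];
  L2 [type=low, x=468, y=145, h=1792];
  K1 [type=saddle, x=235, y=242, h=2176];
  K2 [type=saddle, x=407, y=350, h=2174];
  K3 [type=saddle, x=252, y=448, h=2067];
  K1 -- S1;
  K1 -- S2;
  K1 -- L1;
  K1 -- L2;
  K2 -- S1;
  K2 -- S2;
  K2 -- L1;
  K2 -- L2;
  K3 -- S1;
  K3 -- S3;
  K3 -- L1;
}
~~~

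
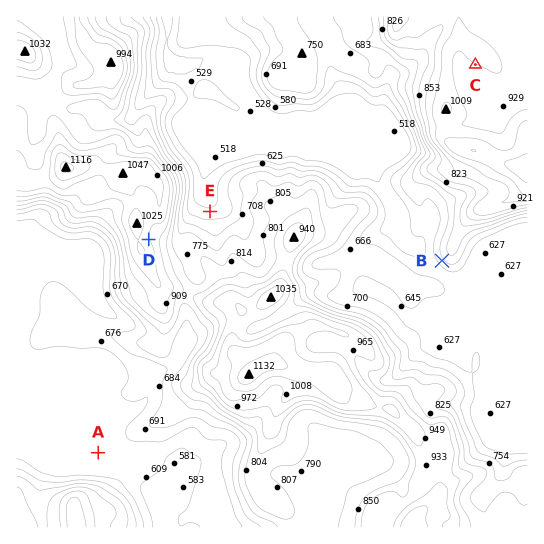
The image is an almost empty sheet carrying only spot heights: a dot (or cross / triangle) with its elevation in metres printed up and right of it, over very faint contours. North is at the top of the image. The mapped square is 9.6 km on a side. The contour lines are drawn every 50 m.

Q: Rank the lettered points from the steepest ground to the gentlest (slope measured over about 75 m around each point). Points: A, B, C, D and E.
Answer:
B D E C A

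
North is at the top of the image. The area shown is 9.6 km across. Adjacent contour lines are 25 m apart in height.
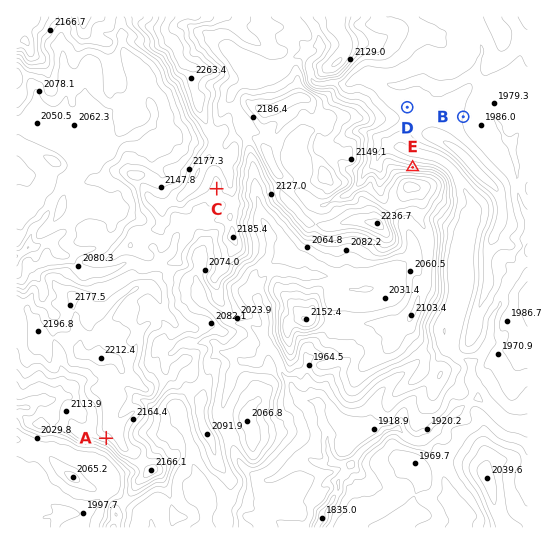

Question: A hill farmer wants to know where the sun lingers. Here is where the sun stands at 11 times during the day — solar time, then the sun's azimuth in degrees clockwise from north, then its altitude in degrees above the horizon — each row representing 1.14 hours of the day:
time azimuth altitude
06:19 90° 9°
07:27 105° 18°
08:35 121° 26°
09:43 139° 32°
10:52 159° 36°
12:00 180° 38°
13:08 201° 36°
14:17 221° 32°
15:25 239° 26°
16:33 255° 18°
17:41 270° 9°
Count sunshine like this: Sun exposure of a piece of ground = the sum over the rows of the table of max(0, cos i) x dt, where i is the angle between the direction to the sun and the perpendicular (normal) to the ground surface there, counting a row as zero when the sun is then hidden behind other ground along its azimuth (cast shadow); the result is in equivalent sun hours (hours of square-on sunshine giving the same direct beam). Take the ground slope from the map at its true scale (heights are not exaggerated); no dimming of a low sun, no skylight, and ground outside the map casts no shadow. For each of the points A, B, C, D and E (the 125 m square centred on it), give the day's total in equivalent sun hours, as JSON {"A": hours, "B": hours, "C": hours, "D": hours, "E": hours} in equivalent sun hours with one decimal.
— {"A": 6.6, "B": 5.4, "C": 5.4, "D": 5.1, "E": 2.4}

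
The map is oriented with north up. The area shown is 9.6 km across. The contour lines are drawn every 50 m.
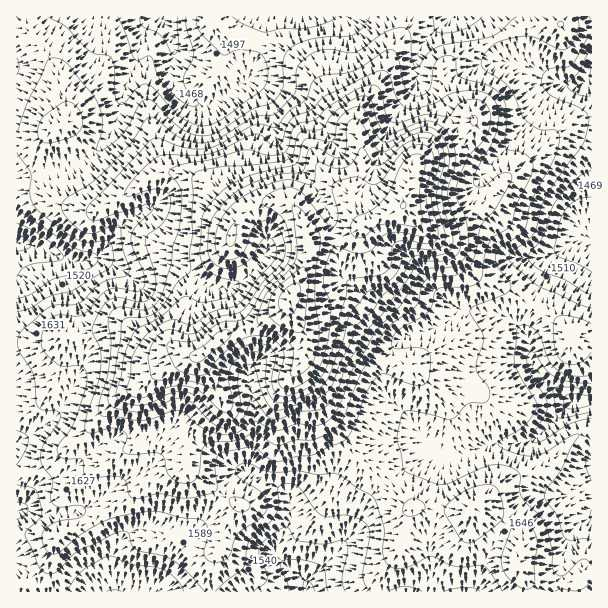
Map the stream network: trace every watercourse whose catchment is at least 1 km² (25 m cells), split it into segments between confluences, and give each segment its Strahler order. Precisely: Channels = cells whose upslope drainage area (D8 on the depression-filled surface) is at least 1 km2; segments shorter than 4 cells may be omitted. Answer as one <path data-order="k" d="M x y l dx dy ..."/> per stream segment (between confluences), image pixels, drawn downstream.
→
<path data-order="1" d="M147 591l-33 0"/><path data-order="1" d="M474 591l-10 0"/><path data-order="2" d="M308 585l0 5 1 1"/><path data-order="1" d="M338 549l-30 30 0 6"/><path data-order="1" d="M140 528l-8 3-18 18 0 42"/><path data-order="2" d="M255 477l15 8 6 1 14 12 0 3 1 2 0 15-1 1-2 8-3 3-1 4-5 6 0 3-1 2 0 12 13 13 2 0 4 5 2 0 7 7 2 3"/><path data-order="1" d="M63 476l-3 1-4 0-2 2-3 0-6 3-28 28"/><path data-order="1" d="M251 474l3 3 1 0"/><path data-order="1" d="M591 474l0-10"/><path data-order="1" d="M156 458l-21 21-10 4-3 3-6 3-5 5-1 0-5 4-1 0-5 5-12 6-9 1-1 2-5 0-1 1-39 0-2-1-13 0 0-2"/><path data-order="1" d="M417 428l8 15 15 16 15 0 21-10 3 0 6-3 9 0 1-2 29 0 1-1 3 0 6-5 2 0 31-31 0-2 2 0 4-4"/><path data-order="2" d="M573 401l18 0"/><path data-order="1" d="M249 386l0 4 2 2 0 3 1 1 0 6 2 2 0 49-2 2 0 19 3 3"/><path data-order="1" d="M74 384l-8 15-3 3-1 5-24 24-2 0-9 7-6 3-3 0-1 3"/><path data-order="1" d="M404 338l7-5 5 0 6-3 10-1 2-2 3 0 6-3 13-13 17 0"/><path data-order="2" d="M473 311l7 0 2 1 13 0 2 2 4 0 6 4 2 0 19 20 0 3 2 1 0 8 1 1 0 6 9 18 21 21 2 0 6 5 4 0"/><path data-order="1" d="M458 308l3 0 1 1 9 0 2 2"/><path data-order="2" d="M71 260l-12-3-5-3-3 0-4-3-3 0-9-5-18-3"/><path data-order="1" d="M264 258l-25 26-6 3-6 0-2 1-13 0-6-3-18-16-3-2-5 0-1-1-35 0-1 1-24 0-11-6-36 0-1-1"/><path data-order="1" d="M548 255l3 0 6-3 12-9 3 0 1-1 18 0"/><path data-order="1" d="M591 234l0 8"/><path data-order="1" d="M147 209l-6 4-4 2-3 3-5 1-6 6-1 0-12 12-3 6-17 17-19 0"/><path data-order="1" d="M491 165l51-51 1-4 23-23 9 0 1-1 5 0 1-2"/><path data-order="1" d="M89 158l22-23 5-9 0-3 1-1 0-6 2-2 0-6 1-1 0-6 2-2 0-4 4-9 0-3 8-14 0-3 3-6 0-6 1-1 0-9 2-2 1-9 17-16"/><path data-order="1" d="M281 150l-2-1 0-3-3-6 0-9-1-2 0-13-2-2-1-7-23-23-6 0"/><path data-order="1" d="M390 125l2-3 18-18 3-6 0-3 1-2 0-7 2-2 0-21 1-1 0-6 3-5 0-3 3-3 0-1 27-27 6 0"/><path data-order="2" d="M198 104l-3 0-6-3-15-15-1-3 0-3-2-2 2-39-5-9 0-3-3-6 0-4-1 0"/><path data-order="1" d="M287 90l-9-1-12-6-21 0-2 1"/><path data-order="2" d="M243 84l-1 0-9 9-2 0-10 8-3 0-6 3-14 0"/><path data-order="2" d="M582 84l2 0 7-7 0-5"/><path data-order="1" d="M531 71l2 0 3 3 3 0 4 3 8 1 4 3 12 2 2 1 13 0"/><path data-order="1" d="M95 17l63 0"/><path data-order="2" d="M158 17l6 0"/><path data-order="1" d="M338 17l-39 0"/>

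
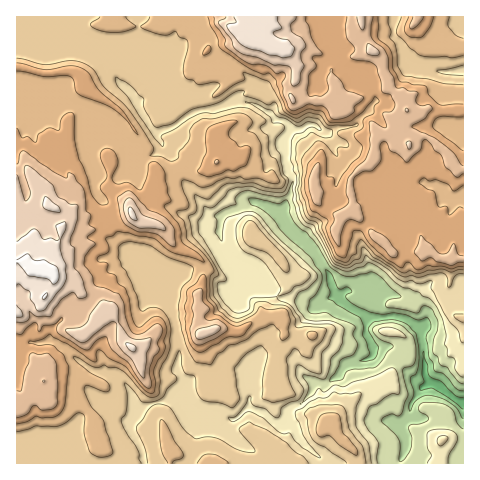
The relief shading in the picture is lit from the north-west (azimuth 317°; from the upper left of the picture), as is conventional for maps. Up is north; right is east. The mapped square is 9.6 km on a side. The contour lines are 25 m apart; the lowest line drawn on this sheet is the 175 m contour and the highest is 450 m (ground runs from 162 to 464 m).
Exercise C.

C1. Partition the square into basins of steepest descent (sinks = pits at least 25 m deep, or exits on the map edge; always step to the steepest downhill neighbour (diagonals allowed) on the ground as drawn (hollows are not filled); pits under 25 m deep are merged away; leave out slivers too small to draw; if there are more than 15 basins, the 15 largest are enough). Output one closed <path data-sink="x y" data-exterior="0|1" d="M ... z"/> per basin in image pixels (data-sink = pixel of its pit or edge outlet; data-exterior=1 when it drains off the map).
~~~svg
<path data-sink="463 403" data-exterior="1" d="M361 16l-345 1 1 447 447-1 0-203-24-1-10-7-4 2-6-2-28 1-40-42 1-10-3-11 2-14 9-8 11-7 2-18 4-10 23 5-5-7 0-9 11-11 0-12-18-14-5-16 0-8-13-12-6-9z"/><path data-sink="463 192" data-exterior="1" d="M379 133l-5 10-2 18-11 7-10 11-1 11 3 11-1 10 40 42 28-1 6 2 4-2 15 8 18 0 1-89-8-1-7-15-21-18-12 0-7 7-12-8z"/><path data-sink="463 70" data-exterior="1" d="M463 16l-102 1 4 23 6 9 13 12 0 8 5 16 18 14 0 12-11 11 0 9 3 5 10 8 7-7 12 0 21 18 7 15 8-1z"/>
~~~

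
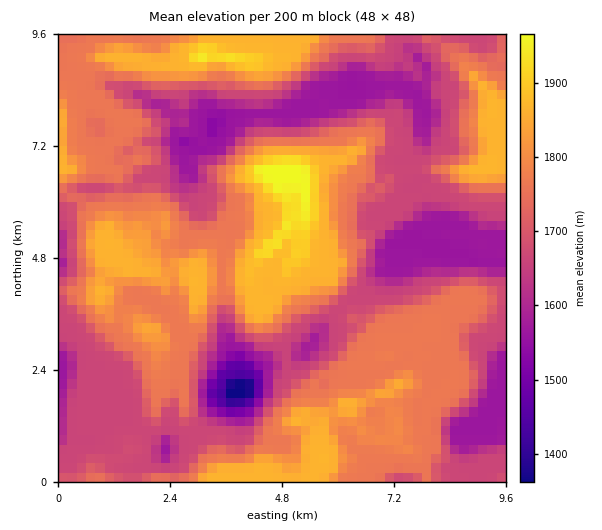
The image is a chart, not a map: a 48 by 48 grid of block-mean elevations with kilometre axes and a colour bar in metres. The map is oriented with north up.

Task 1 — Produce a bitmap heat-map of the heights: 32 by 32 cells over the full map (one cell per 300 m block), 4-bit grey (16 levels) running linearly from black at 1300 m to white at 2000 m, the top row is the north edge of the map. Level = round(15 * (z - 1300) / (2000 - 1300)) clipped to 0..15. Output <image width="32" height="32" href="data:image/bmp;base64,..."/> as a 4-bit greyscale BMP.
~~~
<image width="32" height="32" href="data:image/bmp;base64,Qk12AgAAAAAAAHYAAAAoAAAAIAAAACAAAAABAAQAAAAAAAACAAATCwAAEwsAABAAAAAAAAAAAAAAABEREQAiIiIAMzMzAERERABVVVUAZmZmAHd3dwCIiIgAmZmZAKqqqgC7u7sAzMzMAN3d3QDu7u4A////AIiZiJmazMzMzMyqqZmoiIiIiIiHiKu7y7zMuqqqqIiIiIiIhniJiaqszKqqqqlmd3iIiIeIiIiaq8urqrqoZmZ4iIiIiHZmirzLu6qqqWZmeIiImZlkM2mru8y6qqqXZmiIiKqpUxFHmqqqvLqqqWZoiIiqqWQzR4iqqqq6qql2Z4iJqql1RFeHiaqqqqqpdniImquqhlZ3hmiaqqqqqIeIiqu7qpdomYdoiaqqqqiIiKqruqqni8uYeIiaqqqqmIm7qqqruZzMqpiIiZqqqqiazKqrrMq8zMu6iIiIiaqoibu7u7zKvMzMzKh2Z4iIh3m8zMu8yrzM3My5dmZmZmZ5zMy7qrqs3d3MunZmZmZmeczLu6qqq83dzKmGZmZmZom8u7upmqrM7duoiHZmZneJqqqqmImqzN7bqYiHd3iImZmZqYiIq83u26mYiIiImbmZmIh2ebze7tuqmIiIq7vLqqmIZnm87u7cupiIirzMuqqZmGZmiszMzMyoiIiKzLqqqYdlZWiZmaqrqYd4isy6mqqYZlVmd2d4maiGaJrMuqqphmZlZmZmZmeIhmeKzKqqh3eHZ4iHZmZmZmZoisyqqZmamZmaqodmZmZmeIvKqqq7zMzLzMy6h2Z3d2ibqaq8zMvN7d3czKmIiIZ5qZmqqqqqvMzMzMy6qqiImIiJ"/>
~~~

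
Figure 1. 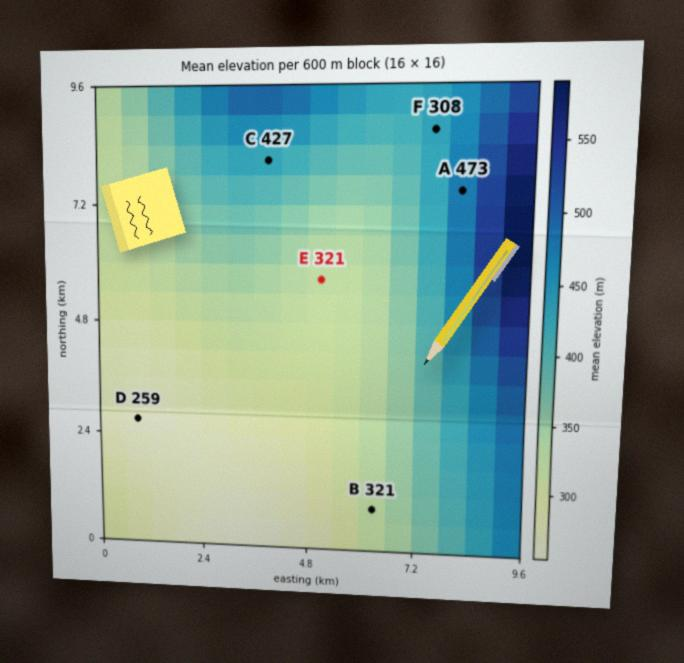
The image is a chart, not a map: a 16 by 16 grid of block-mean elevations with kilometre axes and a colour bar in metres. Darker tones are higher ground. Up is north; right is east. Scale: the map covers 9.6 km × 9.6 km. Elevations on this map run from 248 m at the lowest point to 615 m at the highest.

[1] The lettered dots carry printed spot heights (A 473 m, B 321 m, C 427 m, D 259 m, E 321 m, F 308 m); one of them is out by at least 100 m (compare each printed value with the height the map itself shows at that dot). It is F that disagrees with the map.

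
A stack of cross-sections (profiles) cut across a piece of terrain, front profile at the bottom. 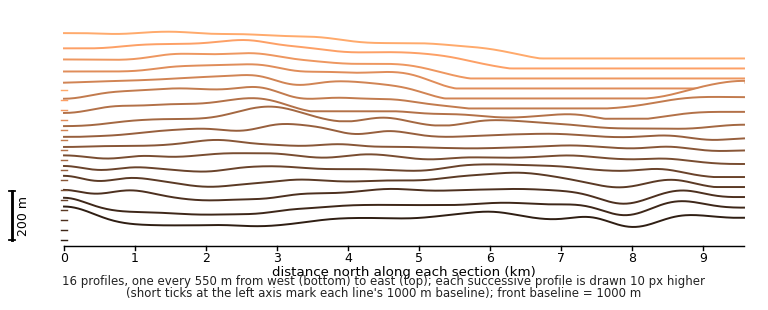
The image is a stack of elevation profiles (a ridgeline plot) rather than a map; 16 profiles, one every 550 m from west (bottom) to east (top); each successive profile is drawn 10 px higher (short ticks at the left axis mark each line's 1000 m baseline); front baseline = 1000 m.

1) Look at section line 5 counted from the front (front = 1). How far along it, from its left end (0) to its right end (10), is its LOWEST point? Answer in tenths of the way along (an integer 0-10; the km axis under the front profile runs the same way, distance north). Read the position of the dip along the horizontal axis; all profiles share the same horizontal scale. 10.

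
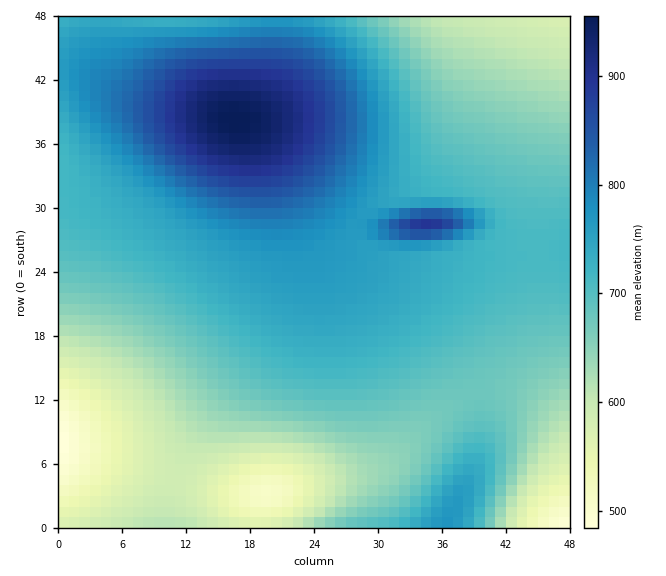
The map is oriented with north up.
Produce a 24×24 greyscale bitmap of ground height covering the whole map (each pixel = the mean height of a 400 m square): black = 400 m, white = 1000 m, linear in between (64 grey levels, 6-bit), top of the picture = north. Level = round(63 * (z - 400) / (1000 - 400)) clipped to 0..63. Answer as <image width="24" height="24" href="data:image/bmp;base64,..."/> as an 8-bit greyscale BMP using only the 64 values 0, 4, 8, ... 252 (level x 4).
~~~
<image width="24" height="24" href="data:image/bmp;base64,Qk12BgAAAAAAADYEAAAoAAAAGAAAABgAAAABAAgAAAAAAEACAAATCwAAEwsAAAABAAAAAAAAAAAAAAEBAQACAgIAAwMDAAQEBAAFBQUABgYGAAcHBwAICAgACQkJAAoKCgALCwsADAwMAA0NDQAODg4ADw8PABAQEAAREREAEhISABMTEwAUFBQAFRUVABYWFgAXFxcAGBgYABkZGQAaGhoAGxsbABwcHAAdHR0AHh4eAB8fHwAgICAAISEhACIiIgAjIyMAJCQkACUlJQAmJiYAJycnACgoKAApKSkAKioqACsrKwAsLCwALS0tAC4uLgAvLy8AMDAwADExMQAyMjIAMzMzADQ0NAA1NTUANjY2ADc3NwA4ODgAOTk5ADo6OgA7OzsAPDw8AD09PQA+Pj4APz8/AEBAQABBQUEAQkJCAENDQwBEREQARUVFAEZGRgBHR0cASEhIAElJSQBKSkoAS0tLAExMTABNTU0ATk5OAE9PTwBQUFAAUVFRAFJSUgBTU1MAVFRUAFVVVQBWVlYAV1dXAFhYWABZWVkAWlpaAFtbWwBcXFwAXV1dAF5eXgBfX18AYGBgAGFhYQBiYmIAY2NjAGRkZABlZWUAZmZmAGdnZwBoaGgAaWlpAGpqagBra2sAbGxsAG1tbQBubm4Ab29vAHBwcABxcXEAcnJyAHNzcwB0dHQAdXV1AHZ2dgB3d3cAeHh4AHl5eQB6enoAe3t7AHx8fAB9fX0Afn5+AH9/fwCAgIAAgYGBAIKCggCDg4MAhISEAIWFhQCGhoYAh4eHAIiIiACJiYkAioqKAIuLiwCMjIwAjY2NAI6OjgCPj48AkJCQAJGRkQCSkpIAk5OTAJSUlACVlZUAlpaWAJeXlwCYmJgAmZmZAJqamgCbm5sAnJycAJ2dnQCenp4An5+fAKCgoAChoaEAoqKiAKOjowCkpKQApaWlAKampgCnp6cAqKioAKmpqQCqqqoAq6urAKysrACtra0Arq6uAK+vrwCwsLAAsbGxALKysgCzs7MAtLS0ALW1tQC2trYAt7e3ALi4uAC5ubkAurq6ALu7uwC8vLwAvb29AL6+vgC/v78AwMDAAMHBwQDCwsIAw8PDAMTExADFxcUAxsbGAMfHxwDIyMgAycnJAMrKygDLy8sAzMzMAM3NzQDOzs4Az8/PANDQ0ADR0dEA0tLSANPT0wDU1NQA1dXVANbW1gDX19cA2NjYANnZ2QDa2toA29vbANzc3ADd3d0A3t7eAN/f3wDg4OAA4eHhAOLi4gDj4+MA5OTkAOXl5QDm5uYA5+fnAOjo6ADp6ekA6urqAOvr6wDs7OwA7e3tAO7u7gDv7+8A8PDwAPHx8QDy8vIA8/PzAPT09AD19fUA9vb2APf39wD4+PgA+fn5APr6+gD7+/sA/Pz8AP39/QD+/v4A////AERIUFRYWFBIQDxEUGBwdHyIlJyMbEw4LDg8RExQUExANDA0QFBcaGx4iJiQeFhAOCw0QEhMUExEPDg4QExYYGhsfIyQgGRQRCgwPERMUFRQTEhMUFhgZGhsdICIgGxYUCgwPERQVFhcXFxgZGhsbGxscHh8fHBgWCw4QEhUWGBkaGxwdHR0dHR0cHR4dHBoYDhASFBYYGhsdHh8fICAfHx4eHR0dHBsaERMUFhgaGx0fICEhISEhICAfHh4dHRwbFRYXGBocHR8gISIjIyMiIiEgIB8eHh0dGBkaGxweHyEiIyQkJCQkIyIhISAfHx4eGxscHR4gISIjJCUlJSUlJCMiIiEgICAgHR4eHyAhIiQkJSYmJiYlJCQjIiIhISAgHx8gISIjJCUlJiYmJiYlJSQjIyIhISEhICEhIiMkJSYnKCgoJyYmKCsqJyMhISEhISIiIyQlJykqKyoqKCcnKi8xLiciICAgISIjJCYoKy0uLy4tKykmJCQkIyEgIB8fISMkJiksLzIzMzIwLSonJSIhICAfHx4eIiQmKS0wNDY3NzUzMCwpJSIgHx4eHR0dIyYpLDAzNzk6OTc1MS0pJSIfHh0cHBsbJSgrLTE0ODk6OTc1Mi4pJSEeHBwbGhoZJikrLTAzNjg4NzY0MS0oJCAcGxoZGRgYJykqKy4wMjMzMzIxLiomIh4bGRgYFxcWJicoKSorLC0uLi4tKicjHxsZFxcWFhUUJCUlJSUlJSYnKCkoJiMfHBkXFhUUFBMTA=="/>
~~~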